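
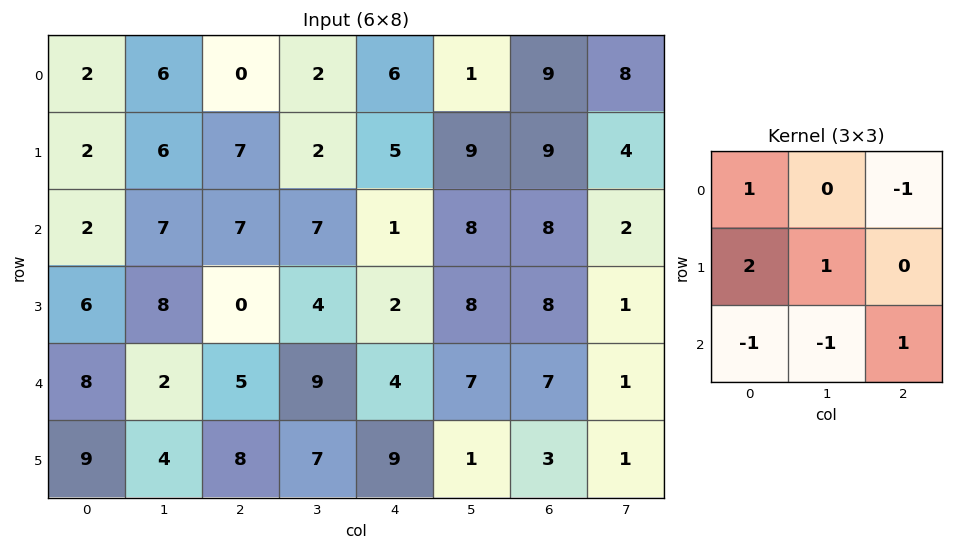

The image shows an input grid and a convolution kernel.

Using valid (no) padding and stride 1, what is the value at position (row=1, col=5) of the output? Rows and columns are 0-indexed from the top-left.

14

The receptive field on the input at this output position is [9 9 4 / 8 8 2 / 8 8 1]. Elementwise product with the kernel and sum: 9·1 + 4·-1 + 8·2 + 8·1 + 8·-1 + 8·-1 + 1·1.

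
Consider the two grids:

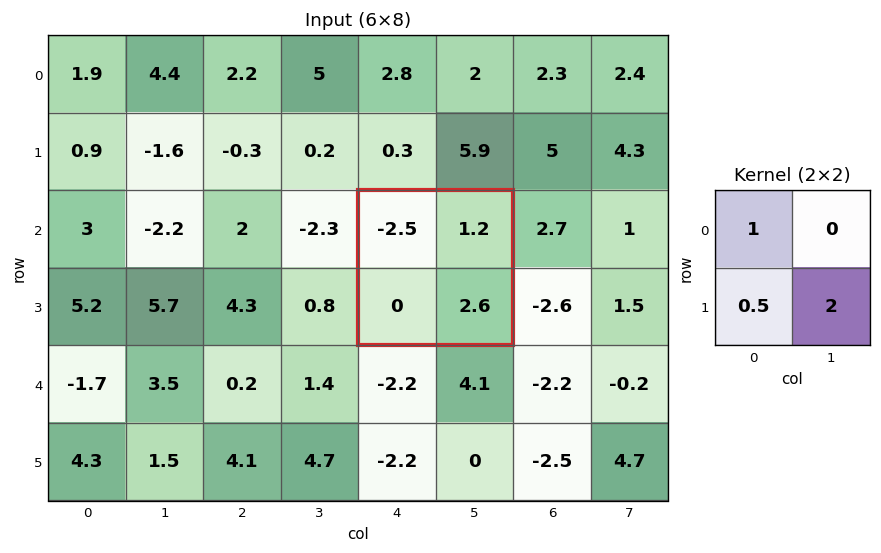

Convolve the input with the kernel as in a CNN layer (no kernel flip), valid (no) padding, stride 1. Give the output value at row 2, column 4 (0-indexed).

The receptive field on the input at this output position is [-2.5 1.2 / 0 2.6]. Elementwise product with the kernel and sum: -2.5·1 + 0·0.5 + 2.6·2.

2.7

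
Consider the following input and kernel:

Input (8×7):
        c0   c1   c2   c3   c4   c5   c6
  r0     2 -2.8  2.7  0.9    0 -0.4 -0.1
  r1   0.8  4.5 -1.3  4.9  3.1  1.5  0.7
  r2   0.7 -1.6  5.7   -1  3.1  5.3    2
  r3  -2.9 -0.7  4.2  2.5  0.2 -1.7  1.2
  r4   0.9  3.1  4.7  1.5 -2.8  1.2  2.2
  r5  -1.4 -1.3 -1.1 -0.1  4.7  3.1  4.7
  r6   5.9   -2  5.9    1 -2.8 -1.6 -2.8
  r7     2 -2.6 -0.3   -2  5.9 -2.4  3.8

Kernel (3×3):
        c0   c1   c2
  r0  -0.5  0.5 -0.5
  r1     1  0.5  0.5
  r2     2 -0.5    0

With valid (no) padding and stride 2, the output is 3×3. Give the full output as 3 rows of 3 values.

0.85 13.7 7.6
-4.9 9.3 -6.15
8.95 12.3 4.7

Output[0,0]: The receptive field on the input at this output position is [2 -2.8 2.7 / 0.8 4.5 -1.3 / 0.7 -1.6 5.7]. Elementwise product with the kernel and sum: 2·-0.5 + -2.8·0.5 + 2.7·-0.5 + 0.8·1 + 4.5·0.5 + -1.3·0.5 + 0.7·2 + -1.6·-0.5.
Output[0,1]: The receptive field on the input at this output position is [2.7 0.9 0 / -1.3 4.9 3.1 / 5.7 -1 3.1]. Elementwise product with the kernel and sum: 2.7·-0.5 + 0.9·0.5 + 0·-0.5 + -1.3·1 + 4.9·0.5 + 3.1·0.5 + 5.7·2 + -1·-0.5.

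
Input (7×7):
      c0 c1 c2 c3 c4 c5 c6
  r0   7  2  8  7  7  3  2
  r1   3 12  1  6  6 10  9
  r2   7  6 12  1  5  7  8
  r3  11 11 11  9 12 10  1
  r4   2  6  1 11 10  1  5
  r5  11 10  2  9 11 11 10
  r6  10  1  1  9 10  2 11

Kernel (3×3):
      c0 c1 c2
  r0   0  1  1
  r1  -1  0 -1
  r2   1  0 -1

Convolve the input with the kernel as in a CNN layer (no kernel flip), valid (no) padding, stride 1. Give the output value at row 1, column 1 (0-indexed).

2

The receptive field on the input at this output position is [12 1 6 / 6 12 1 / 11 11 9]. Elementwise product with the kernel and sum: 1·1 + 6·1 + 6·-1 + 1·-1 + 11·1 + 9·-1.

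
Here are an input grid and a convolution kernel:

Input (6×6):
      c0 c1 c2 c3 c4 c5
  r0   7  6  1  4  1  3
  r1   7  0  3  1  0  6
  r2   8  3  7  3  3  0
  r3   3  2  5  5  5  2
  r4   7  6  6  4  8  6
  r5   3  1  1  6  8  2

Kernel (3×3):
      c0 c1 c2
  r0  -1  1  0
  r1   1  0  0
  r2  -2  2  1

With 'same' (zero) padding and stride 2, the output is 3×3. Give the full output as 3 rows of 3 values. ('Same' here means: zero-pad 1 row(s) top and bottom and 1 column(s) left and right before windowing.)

14 13 8
15 17 4
10 15 10

Output[0,0]: The receptive field on the zero-padded input at this output position is [0 0 0 / 0 7 6 / 0 7 0]. Elementwise product with the kernel and sum: 0·-1 + 0·1 + 0·1 + 0·-2 + 7·2 + 0·1.
Output[0,1]: The receptive field on the zero-padded input at this output position is [0 0 0 / 6 1 4 / 0 3 1]. Elementwise product with the kernel and sum: 0·-1 + 0·1 + 6·1 + 0·-2 + 3·2 + 1·1.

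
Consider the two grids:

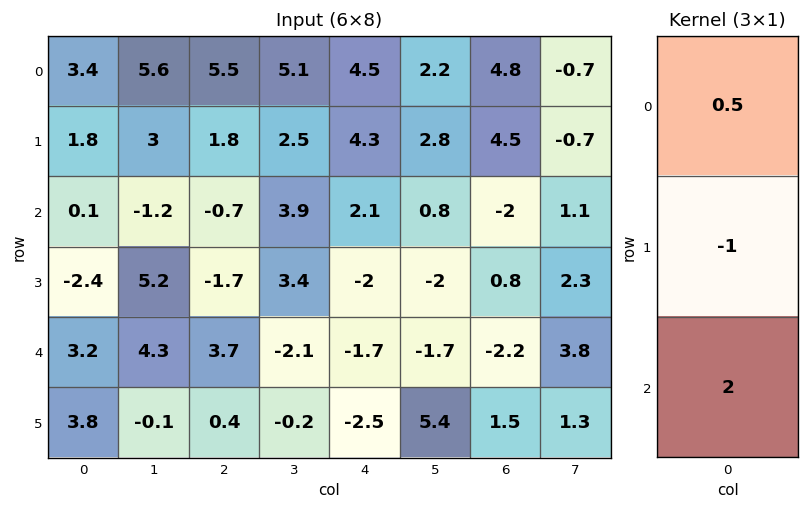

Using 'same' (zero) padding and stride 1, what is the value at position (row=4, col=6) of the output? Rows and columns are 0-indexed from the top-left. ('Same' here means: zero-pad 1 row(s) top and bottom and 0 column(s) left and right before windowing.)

5.6

The receptive field on the zero-padded input at this output position is [0.8 / -2.2 / 1.5]. Elementwise product with the kernel and sum: 0.8·0.5 + -2.2·-1 + 1.5·2.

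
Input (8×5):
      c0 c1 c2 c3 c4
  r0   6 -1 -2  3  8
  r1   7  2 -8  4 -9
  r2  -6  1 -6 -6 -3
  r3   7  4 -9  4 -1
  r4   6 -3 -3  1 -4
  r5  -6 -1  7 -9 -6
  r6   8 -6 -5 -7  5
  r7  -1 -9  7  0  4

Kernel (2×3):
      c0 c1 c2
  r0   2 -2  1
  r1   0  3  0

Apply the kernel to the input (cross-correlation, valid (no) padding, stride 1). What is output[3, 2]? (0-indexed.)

-24

The receptive field on the input at this output position is [-9 4 -1 / -3 1 -4]. Elementwise product with the kernel and sum: -9·2 + 4·-2 + -1·1 + 1·3.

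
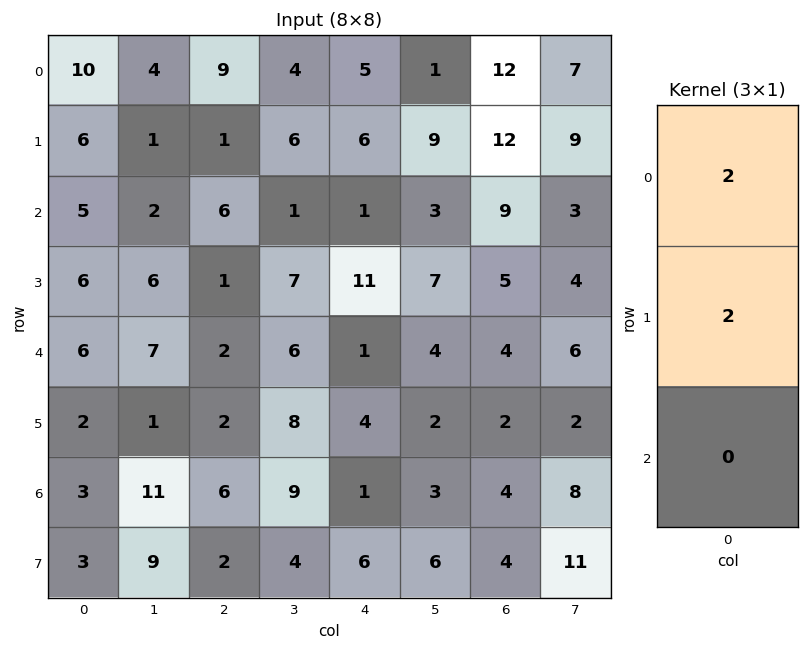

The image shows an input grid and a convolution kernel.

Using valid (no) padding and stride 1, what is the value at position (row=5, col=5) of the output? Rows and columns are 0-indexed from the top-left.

The receptive field on the input at this output position is [2 / 3 / 6]. Elementwise product with the kernel and sum: 2·2 + 3·2.

10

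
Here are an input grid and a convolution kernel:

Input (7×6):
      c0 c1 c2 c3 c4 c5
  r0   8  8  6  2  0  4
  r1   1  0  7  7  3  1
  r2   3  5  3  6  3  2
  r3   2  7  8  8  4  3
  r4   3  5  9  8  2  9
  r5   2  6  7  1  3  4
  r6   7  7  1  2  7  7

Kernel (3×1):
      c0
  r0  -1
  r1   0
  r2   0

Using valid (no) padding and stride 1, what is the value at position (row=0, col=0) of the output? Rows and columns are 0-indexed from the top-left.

-8

The receptive field on the input at this output position is [8 / 1 / 3]. Elementwise product with the kernel and sum: 8·-1.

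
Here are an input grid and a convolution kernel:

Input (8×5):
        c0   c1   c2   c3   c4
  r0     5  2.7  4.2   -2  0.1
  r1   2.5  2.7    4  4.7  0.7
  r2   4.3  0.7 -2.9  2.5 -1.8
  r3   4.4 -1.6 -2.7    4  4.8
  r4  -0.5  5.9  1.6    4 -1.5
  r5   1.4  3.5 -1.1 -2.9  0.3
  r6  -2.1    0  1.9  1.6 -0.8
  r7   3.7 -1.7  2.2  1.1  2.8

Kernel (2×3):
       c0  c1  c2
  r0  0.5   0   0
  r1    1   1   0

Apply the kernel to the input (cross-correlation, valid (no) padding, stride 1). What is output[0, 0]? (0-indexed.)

The receptive field on the input at this output position is [5 2.7 4.2 / 2.5 2.7 4]. Elementwise product with the kernel and sum: 5·0.5 + 2.5·1 + 2.7·1.

7.7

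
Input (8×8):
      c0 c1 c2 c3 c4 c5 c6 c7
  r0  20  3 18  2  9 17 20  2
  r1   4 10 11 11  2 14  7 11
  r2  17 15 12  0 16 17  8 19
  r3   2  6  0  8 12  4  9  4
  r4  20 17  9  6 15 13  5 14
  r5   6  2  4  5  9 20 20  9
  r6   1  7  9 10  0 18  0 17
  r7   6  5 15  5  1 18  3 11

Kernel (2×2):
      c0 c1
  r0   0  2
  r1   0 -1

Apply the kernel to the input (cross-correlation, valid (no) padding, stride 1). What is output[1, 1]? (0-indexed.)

10

The receptive field on the input at this output position is [10 11 / 15 12]. Elementwise product with the kernel and sum: 11·2 + 12·-1.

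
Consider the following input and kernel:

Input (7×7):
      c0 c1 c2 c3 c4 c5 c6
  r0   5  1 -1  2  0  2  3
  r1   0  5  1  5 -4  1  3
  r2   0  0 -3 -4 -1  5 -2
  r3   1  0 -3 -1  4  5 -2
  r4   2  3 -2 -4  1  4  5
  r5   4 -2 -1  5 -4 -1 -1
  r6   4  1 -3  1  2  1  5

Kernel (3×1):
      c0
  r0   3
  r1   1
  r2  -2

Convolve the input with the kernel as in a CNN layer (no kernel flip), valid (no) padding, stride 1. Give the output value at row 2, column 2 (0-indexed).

-8

The receptive field on the input at this output position is [-3 / -3 / -2]. Elementwise product with the kernel and sum: -3·3 + -3·1 + -2·-2.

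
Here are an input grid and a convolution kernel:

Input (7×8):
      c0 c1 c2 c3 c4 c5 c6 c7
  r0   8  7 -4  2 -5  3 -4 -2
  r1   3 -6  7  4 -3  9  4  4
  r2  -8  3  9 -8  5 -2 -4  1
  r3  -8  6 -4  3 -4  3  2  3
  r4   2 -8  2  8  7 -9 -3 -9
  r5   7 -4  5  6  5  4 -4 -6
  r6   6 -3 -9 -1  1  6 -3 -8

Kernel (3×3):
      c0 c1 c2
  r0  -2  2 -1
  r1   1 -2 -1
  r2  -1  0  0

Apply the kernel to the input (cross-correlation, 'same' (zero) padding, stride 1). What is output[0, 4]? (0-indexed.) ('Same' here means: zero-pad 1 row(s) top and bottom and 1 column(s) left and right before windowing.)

5

The receptive field on the zero-padded input at this output position is [0 0 0 / 2 -5 3 / 4 -3 9]. Elementwise product with the kernel and sum: 0·-2 + 0·2 + 0·-1 + 2·1 + -5·-2 + 3·-1 + 4·-1.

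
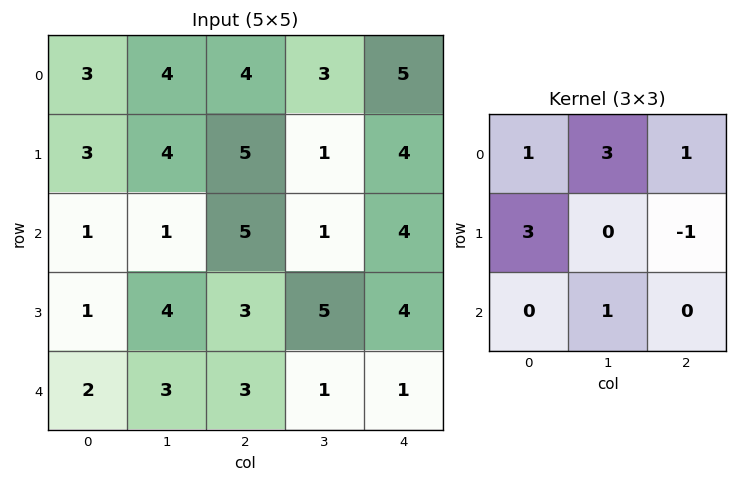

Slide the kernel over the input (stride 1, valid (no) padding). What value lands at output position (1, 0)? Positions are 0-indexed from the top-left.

The receptive field on the input at this output position is [3 4 5 / 1 1 5 / 1 4 3]. Elementwise product with the kernel and sum: 3·1 + 4·3 + 5·1 + 1·3 + 5·-1 + 4·1.

22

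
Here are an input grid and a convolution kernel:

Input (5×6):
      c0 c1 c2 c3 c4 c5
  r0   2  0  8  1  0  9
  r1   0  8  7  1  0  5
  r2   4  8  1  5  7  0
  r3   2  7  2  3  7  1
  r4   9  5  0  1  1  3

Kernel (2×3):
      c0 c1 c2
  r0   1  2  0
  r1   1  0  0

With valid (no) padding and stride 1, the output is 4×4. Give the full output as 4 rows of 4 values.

Output[0,0]: The receptive field on the input at this output position is [2 0 8 / 0 8 7]. Elementwise product with the kernel and sum: 2·1 + 0·2 + 0·1.

2 24 17 2
20 30 10 6
22 17 13 22
25 16 8 18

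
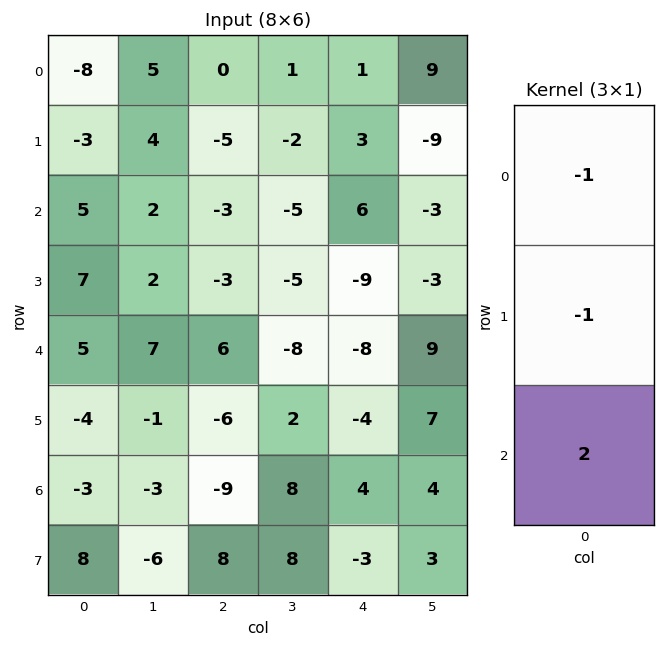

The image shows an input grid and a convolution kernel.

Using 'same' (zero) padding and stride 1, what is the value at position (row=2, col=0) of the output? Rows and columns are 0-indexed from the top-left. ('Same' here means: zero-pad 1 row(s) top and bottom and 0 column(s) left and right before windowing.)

12

The receptive field on the zero-padded input at this output position is [-3 / 5 / 7]. Elementwise product with the kernel and sum: -3·-1 + 5·-1 + 7·2.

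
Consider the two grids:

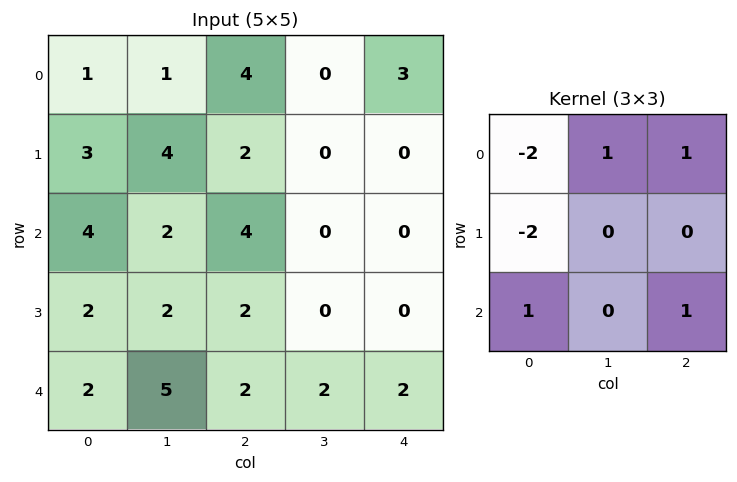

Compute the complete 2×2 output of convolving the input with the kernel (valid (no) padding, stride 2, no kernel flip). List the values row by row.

Output[0,0]: The receptive field on the input at this output position is [1 1 4 / 3 4 2 / 4 2 4]. Elementwise product with the kernel and sum: 1·-2 + 1·1 + 4·1 + 3·-2 + 4·1 + 4·1.
Output[0,1]: The receptive field on the input at this output position is [4 0 3 / 2 0 0 / 4 0 0]. Elementwise product with the kernel and sum: 4·-2 + 0·1 + 3·1 + 2·-2 + 4·1 + 0·1.

5 -5
-2 -8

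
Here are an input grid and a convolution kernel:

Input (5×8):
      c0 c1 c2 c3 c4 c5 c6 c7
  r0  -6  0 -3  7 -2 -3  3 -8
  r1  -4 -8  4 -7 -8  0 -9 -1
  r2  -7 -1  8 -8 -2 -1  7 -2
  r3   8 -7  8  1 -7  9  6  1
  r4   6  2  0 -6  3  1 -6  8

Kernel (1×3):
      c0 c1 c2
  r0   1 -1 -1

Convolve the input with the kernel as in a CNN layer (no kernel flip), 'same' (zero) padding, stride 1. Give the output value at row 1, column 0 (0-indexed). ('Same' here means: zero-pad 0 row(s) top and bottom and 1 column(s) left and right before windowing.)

The receptive field on the zero-padded input at this output position is [0 -4 -8]. Elementwise product with the kernel and sum: 0·1 + -4·-1 + -8·-1.

12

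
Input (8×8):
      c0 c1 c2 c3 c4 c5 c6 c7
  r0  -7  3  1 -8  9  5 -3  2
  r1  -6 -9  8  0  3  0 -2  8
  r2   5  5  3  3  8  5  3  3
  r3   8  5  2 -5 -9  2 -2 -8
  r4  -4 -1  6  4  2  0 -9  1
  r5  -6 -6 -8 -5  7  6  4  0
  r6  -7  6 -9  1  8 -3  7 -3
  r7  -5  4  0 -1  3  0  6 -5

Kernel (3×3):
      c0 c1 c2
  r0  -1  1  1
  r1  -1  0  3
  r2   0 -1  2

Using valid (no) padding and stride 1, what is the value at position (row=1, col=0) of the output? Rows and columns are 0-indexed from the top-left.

The receptive field on the input at this output position is [-6 -9 8 / 5 5 3 / 8 5 2]. Elementwise product with the kernel and sum: -6·-1 + -9·1 + 8·1 + 5·-1 + 3·3 + 5·-1 + 2·2.

8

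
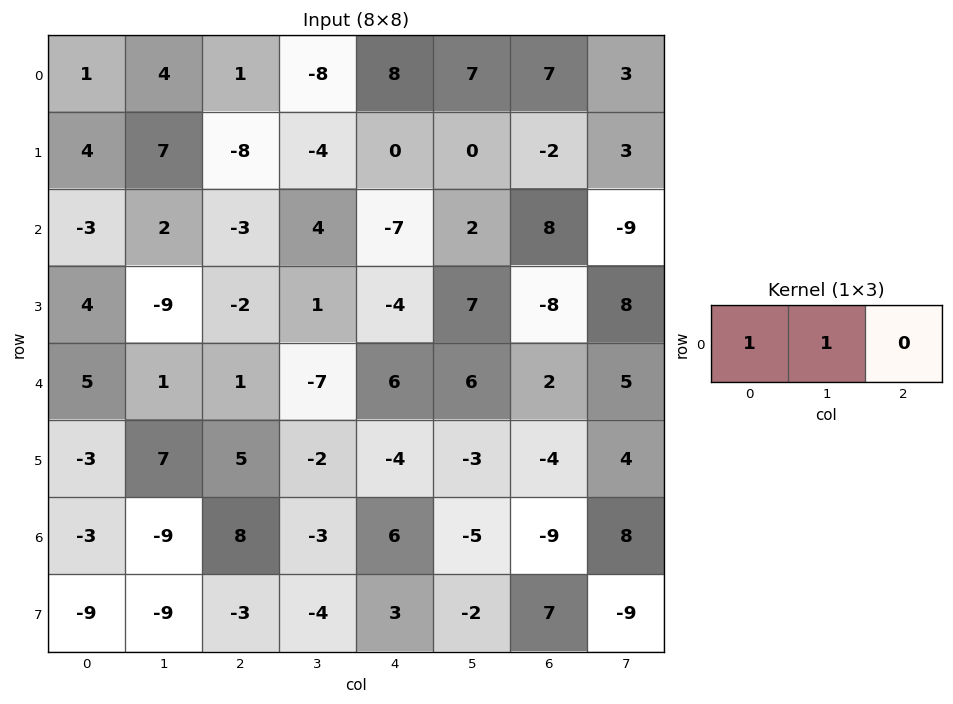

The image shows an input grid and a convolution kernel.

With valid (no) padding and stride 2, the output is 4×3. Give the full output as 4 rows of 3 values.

5 -7 15
-1 1 -5
6 -6 12
-12 5 1

Output[0,0]: The receptive field on the input at this output position is [1 4 1]. Elementwise product with the kernel and sum: 1·1 + 4·1.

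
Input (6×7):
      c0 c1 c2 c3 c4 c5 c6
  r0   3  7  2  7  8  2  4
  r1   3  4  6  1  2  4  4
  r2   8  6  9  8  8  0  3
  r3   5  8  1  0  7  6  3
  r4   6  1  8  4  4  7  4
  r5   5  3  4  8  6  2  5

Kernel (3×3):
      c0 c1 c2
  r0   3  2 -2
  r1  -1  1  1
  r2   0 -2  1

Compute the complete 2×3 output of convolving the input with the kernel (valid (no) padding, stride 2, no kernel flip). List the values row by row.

Output[0,0]: The receptive field on the input at this output position is [3 7 2 / 3 4 6 / 8 6 9]. Elementwise product with the kernel and sum: 3·3 + 7·2 + 2·-2 + 3·-1 + 4·1 + 6·1 + 6·-2 + 9·1.
Output[0,1]: The receptive field on the input at this output position is [2 7 8 / 6 1 2 / 9 8 8]. Elementwise product with the kernel and sum: 2·3 + 7·2 + 8·-2 + 6·-1 + 1·1 + 2·1 + 8·-2 + 8·1.

23 -7 29
28 29 10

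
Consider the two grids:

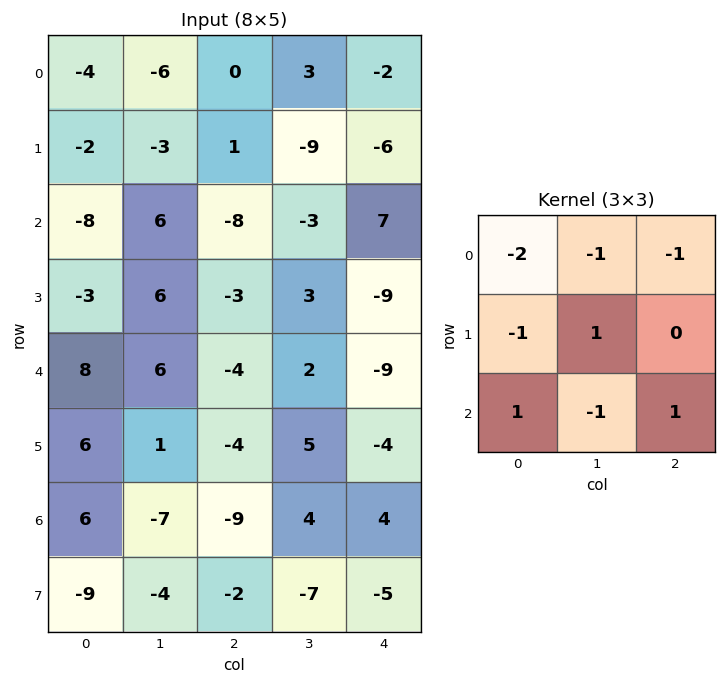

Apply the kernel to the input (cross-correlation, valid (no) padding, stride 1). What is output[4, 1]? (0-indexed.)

The receptive field on the input at this output position is [6 -4 2 / 1 -4 5 / -7 -9 4]. Elementwise product with the kernel and sum: 6·-2 + -4·-1 + 2·-1 + 1·-1 + -4·1 + -7·1 + -9·-1 + 4·1.

-9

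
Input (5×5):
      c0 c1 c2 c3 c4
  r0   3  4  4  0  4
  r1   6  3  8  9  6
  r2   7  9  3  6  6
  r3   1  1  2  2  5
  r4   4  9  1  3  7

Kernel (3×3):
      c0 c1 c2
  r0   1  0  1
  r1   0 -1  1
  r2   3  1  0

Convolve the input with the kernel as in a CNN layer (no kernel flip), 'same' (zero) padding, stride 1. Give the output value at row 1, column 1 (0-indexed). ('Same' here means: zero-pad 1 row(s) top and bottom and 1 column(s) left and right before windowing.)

The receptive field on the zero-padded input at this output position is [3 4 4 / 6 3 8 / 7 9 3]. Elementwise product with the kernel and sum: 3·1 + 4·1 + 3·-1 + 8·1 + 7·3 + 9·1.

42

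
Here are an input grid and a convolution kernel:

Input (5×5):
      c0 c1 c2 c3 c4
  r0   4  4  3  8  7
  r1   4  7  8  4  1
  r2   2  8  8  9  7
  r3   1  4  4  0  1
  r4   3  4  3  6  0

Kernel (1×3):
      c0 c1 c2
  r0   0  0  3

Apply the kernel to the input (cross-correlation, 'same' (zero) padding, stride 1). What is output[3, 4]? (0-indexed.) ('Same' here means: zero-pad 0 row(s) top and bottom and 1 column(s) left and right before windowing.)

The receptive field on the zero-padded input at this output position is [0 1 0]. Elementwise product with the kernel and sum: 0·3.

0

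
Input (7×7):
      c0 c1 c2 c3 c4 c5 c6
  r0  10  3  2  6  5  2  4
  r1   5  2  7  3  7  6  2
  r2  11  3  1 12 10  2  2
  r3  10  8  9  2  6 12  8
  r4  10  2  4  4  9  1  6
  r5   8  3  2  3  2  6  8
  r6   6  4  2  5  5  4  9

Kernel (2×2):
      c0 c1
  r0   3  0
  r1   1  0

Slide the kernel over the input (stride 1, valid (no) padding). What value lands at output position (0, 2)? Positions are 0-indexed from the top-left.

13

The receptive field on the input at this output position is [2 6 / 7 3]. Elementwise product with the kernel and sum: 2·3 + 7·1.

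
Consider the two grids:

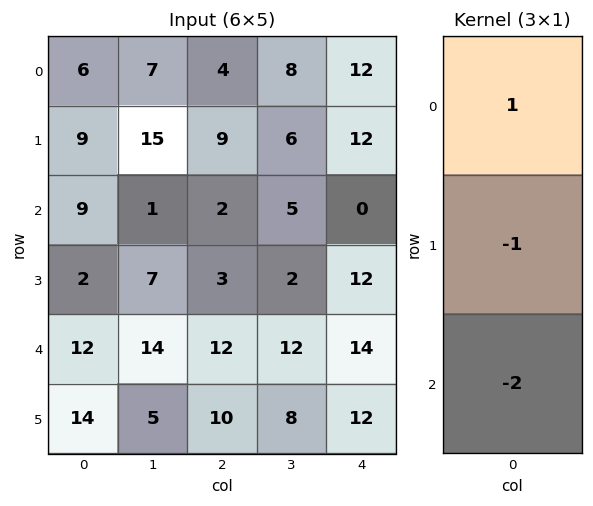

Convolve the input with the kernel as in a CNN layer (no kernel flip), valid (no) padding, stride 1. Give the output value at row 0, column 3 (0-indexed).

-8

The receptive field on the input at this output position is [8 / 6 / 5]. Elementwise product with the kernel and sum: 8·1 + 6·-1 + 5·-2.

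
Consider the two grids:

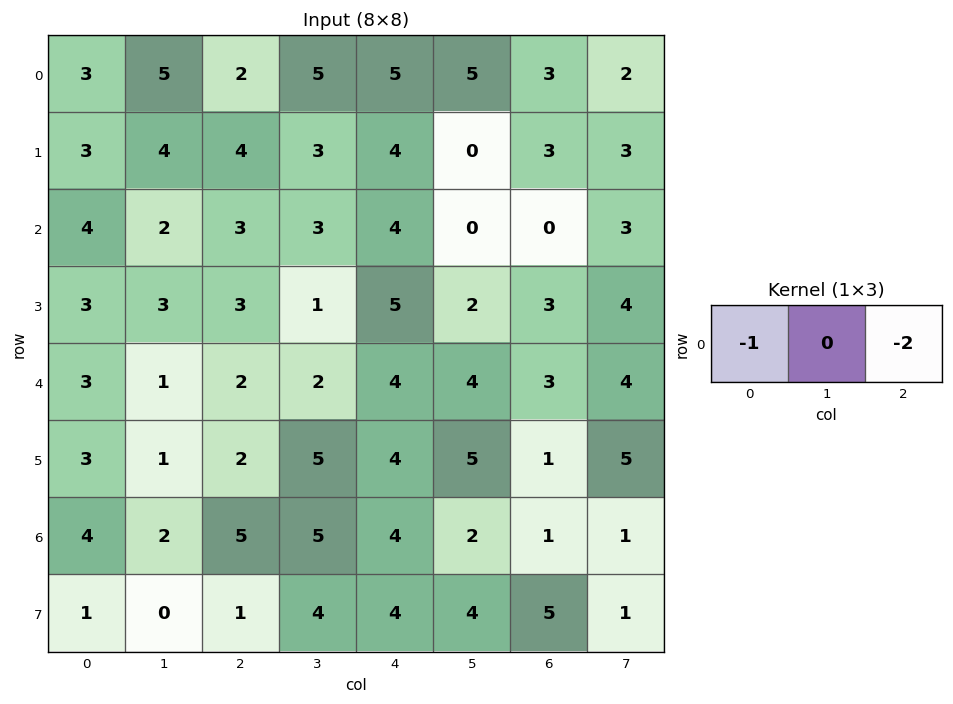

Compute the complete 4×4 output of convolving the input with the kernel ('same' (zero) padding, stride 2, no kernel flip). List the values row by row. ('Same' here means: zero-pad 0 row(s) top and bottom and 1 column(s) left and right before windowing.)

Output[0,0]: The receptive field on the zero-padded input at this output position is [0 3 5]. Elementwise product with the kernel and sum: 0·-1 + 5·-2.
Output[0,1]: The receptive field on the zero-padded input at this output position is [5 2 5]. Elementwise product with the kernel and sum: 5·-1 + 5·-2.

-10 -15 -15 -9
-4 -8 -3 -6
-2 -5 -10 -12
-4 -12 -9 -4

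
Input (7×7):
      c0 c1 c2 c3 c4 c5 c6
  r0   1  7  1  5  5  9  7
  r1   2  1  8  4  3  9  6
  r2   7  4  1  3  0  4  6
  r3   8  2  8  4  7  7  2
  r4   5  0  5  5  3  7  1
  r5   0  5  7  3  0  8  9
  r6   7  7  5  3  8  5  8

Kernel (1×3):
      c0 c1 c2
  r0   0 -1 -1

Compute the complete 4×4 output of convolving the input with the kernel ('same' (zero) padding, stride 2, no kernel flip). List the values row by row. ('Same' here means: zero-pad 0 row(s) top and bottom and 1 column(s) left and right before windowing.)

-8 -6 -14 -7
-11 -4 -4 -6
-5 -10 -10 -1
-14 -8 -13 -8

Output[0,0]: The receptive field on the zero-padded input at this output position is [0 1 7]. Elementwise product with the kernel and sum: 1·-1 + 7·-1.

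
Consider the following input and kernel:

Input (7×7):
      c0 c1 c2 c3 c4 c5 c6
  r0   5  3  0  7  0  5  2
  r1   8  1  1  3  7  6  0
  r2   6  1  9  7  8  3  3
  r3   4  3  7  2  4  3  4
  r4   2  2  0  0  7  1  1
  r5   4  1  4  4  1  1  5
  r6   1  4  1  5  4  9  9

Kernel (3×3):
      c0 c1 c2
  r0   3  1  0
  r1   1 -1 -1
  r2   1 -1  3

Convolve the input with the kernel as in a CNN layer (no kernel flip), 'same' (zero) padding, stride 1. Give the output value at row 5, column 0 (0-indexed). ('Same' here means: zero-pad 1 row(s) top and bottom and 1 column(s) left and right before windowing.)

The receptive field on the zero-padded input at this output position is [0 2 2 / 0 4 1 / 0 1 4]. Elementwise product with the kernel and sum: 0·3 + 2·1 + 0·1 + 4·-1 + 1·-1 + 0·1 + 1·-1 + 4·3.

8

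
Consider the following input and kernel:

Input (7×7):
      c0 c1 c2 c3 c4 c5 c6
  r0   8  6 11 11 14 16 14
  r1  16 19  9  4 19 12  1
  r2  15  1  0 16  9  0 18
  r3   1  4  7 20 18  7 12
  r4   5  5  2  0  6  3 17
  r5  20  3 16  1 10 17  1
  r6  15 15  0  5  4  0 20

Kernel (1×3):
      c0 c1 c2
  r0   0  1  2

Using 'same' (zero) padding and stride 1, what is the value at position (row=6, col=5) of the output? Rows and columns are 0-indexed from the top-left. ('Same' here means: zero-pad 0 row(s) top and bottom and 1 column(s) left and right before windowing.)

40

The receptive field on the zero-padded input at this output position is [4 0 20]. Elementwise product with the kernel and sum: 0·1 + 20·2.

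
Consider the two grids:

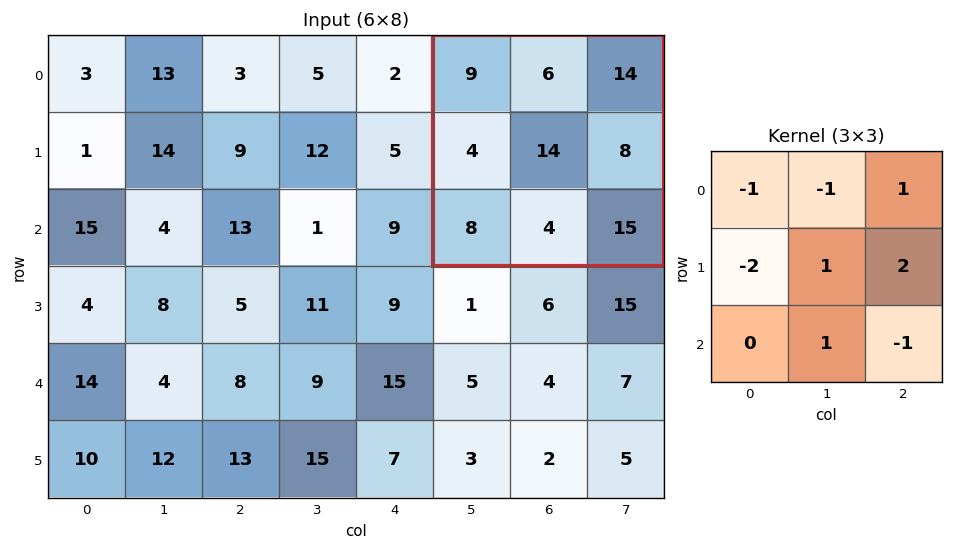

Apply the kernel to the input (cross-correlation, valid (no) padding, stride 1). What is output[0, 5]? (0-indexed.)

The receptive field on the input at this output position is [9 6 14 / 4 14 8 / 8 4 15]. Elementwise product with the kernel and sum: 9·-1 + 6·-1 + 14·1 + 4·-2 + 14·1 + 8·2 + 4·1 + 15·-1.

10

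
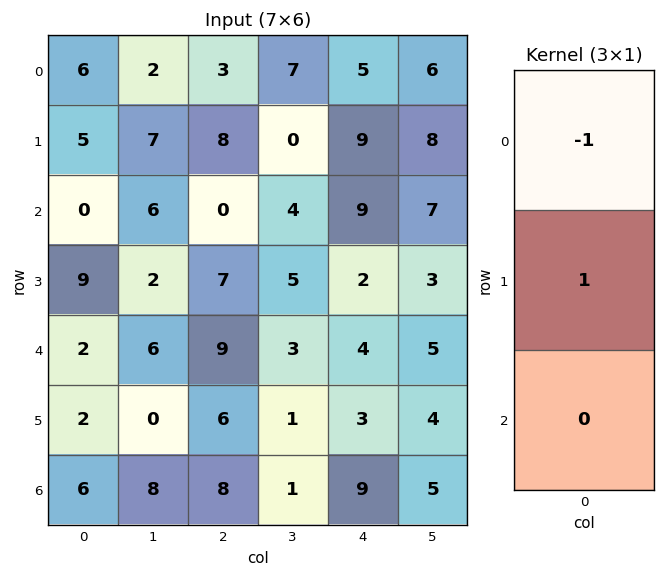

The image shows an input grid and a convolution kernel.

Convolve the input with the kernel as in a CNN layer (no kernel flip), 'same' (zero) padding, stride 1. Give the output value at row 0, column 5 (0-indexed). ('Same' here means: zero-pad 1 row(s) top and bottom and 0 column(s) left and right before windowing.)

6

The receptive field on the zero-padded input at this output position is [0 / 6 / 8]. Elementwise product with the kernel and sum: 0·-1 + 6·1.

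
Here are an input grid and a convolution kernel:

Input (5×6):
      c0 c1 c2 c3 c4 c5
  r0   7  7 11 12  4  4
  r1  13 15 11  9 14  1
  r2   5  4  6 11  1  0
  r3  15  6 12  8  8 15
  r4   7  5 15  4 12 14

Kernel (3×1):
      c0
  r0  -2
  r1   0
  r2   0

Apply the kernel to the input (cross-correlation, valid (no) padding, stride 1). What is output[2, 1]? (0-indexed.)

-8

The receptive field on the input at this output position is [4 / 6 / 5]. Elementwise product with the kernel and sum: 4·-2.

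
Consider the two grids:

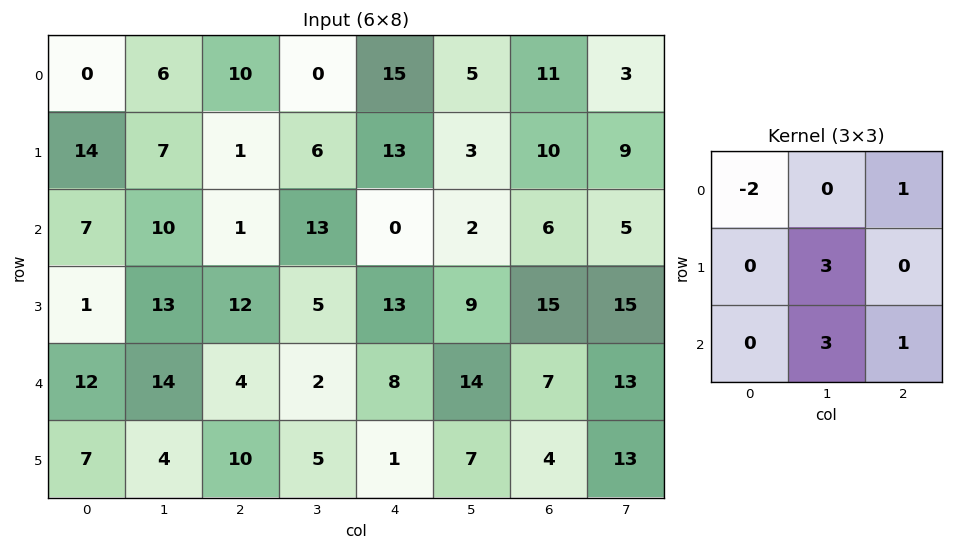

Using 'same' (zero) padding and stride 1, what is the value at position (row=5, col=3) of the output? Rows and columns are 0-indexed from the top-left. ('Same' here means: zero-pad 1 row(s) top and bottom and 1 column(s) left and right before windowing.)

15

The receptive field on the zero-padded input at this output position is [4 2 8 / 10 5 1 / 0 0 0]. Elementwise product with the kernel and sum: 4·-2 + 8·1 + 5·3 + 0·3 + 0·1.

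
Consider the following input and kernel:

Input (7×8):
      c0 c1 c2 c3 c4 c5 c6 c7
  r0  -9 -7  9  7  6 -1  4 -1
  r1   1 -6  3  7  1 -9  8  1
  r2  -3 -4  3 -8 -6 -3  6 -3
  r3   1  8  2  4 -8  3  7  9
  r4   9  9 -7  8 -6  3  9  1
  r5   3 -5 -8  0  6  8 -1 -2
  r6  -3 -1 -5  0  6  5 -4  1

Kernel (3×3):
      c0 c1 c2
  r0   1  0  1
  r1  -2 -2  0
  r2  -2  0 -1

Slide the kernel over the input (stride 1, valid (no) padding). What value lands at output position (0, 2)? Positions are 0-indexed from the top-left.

The receptive field on the input at this output position is [9 7 6 / 3 7 1 / 3 -8 -6]. Elementwise product with the kernel and sum: 9·1 + 6·1 + 3·-2 + 7·-2 + 3·-2 + -6·-1.

-5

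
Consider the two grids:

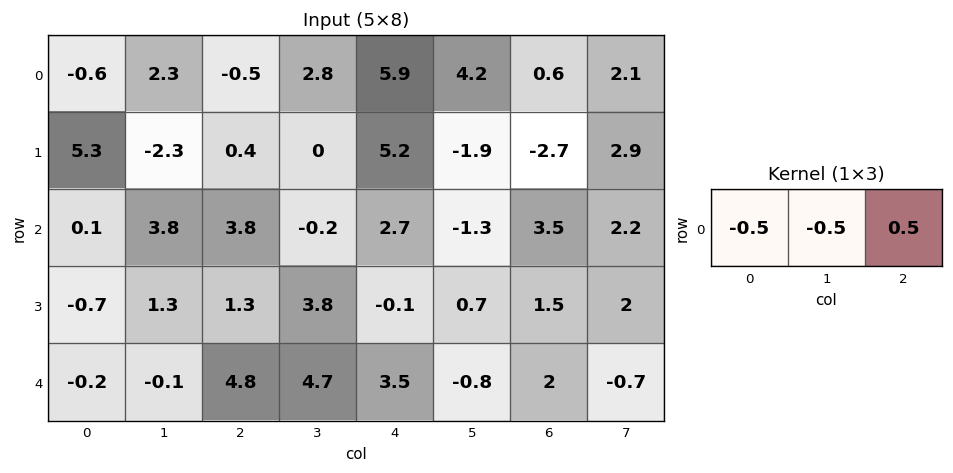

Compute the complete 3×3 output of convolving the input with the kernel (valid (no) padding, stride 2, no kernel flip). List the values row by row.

-1.1 1.8 -4.75
-0.05 -0.45 1.05
2.55 -3 -0.35

Output[0,0]: The receptive field on the input at this output position is [-0.6 2.3 -0.5]. Elementwise product with the kernel and sum: -0.6·-0.5 + 2.3·-0.5 + -0.5·0.5.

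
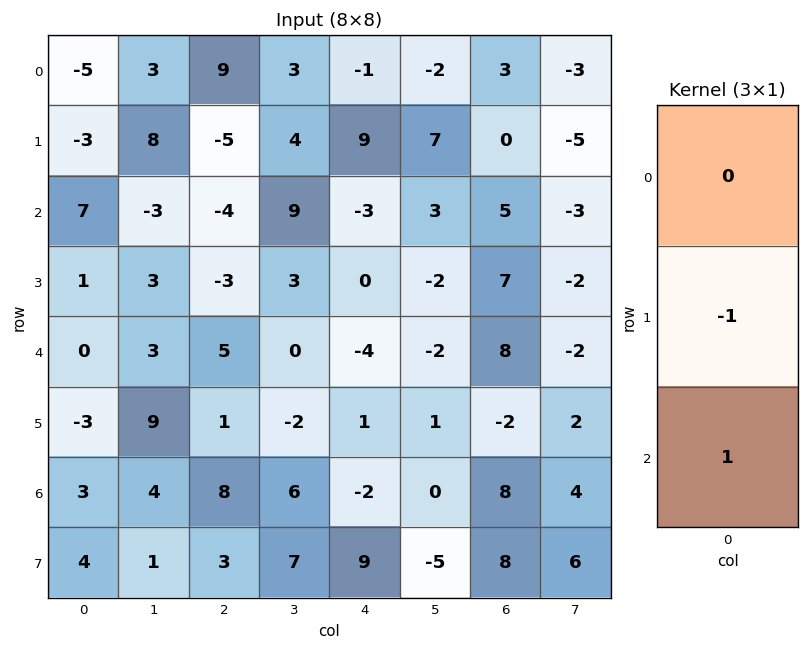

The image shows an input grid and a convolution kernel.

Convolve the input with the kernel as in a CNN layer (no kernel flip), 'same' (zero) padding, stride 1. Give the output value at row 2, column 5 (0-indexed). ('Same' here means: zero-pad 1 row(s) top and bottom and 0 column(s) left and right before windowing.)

The receptive field on the zero-padded input at this output position is [7 / 3 / -2]. Elementwise product with the kernel and sum: 3·-1 + -2·1.

-5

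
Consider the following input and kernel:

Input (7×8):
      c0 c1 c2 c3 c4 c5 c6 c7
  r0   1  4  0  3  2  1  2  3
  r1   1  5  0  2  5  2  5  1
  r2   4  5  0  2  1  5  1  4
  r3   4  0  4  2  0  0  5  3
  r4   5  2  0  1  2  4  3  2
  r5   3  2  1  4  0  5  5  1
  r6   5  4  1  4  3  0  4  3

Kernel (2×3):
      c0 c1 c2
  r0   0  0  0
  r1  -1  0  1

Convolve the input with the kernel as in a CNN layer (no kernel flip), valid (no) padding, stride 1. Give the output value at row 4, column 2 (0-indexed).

-1

The receptive field on the input at this output position is [0 1 2 / 1 4 0]. Elementwise product with the kernel and sum: 1·-1 + 0·1.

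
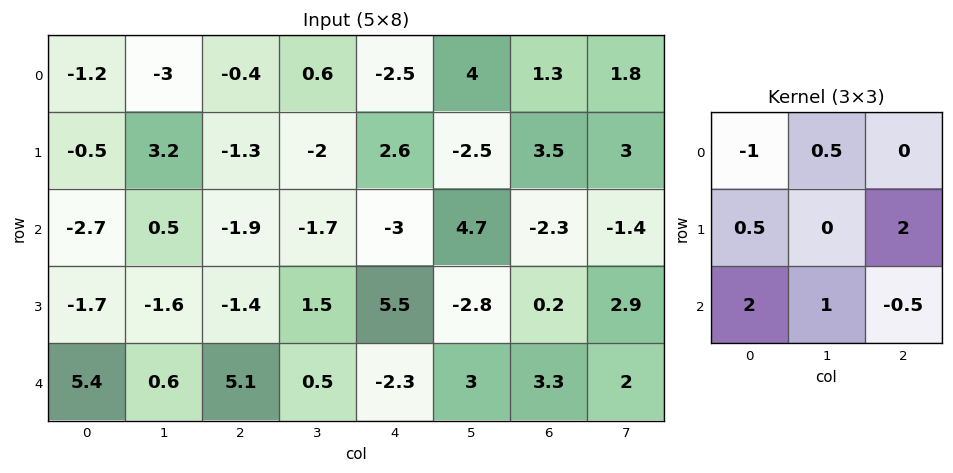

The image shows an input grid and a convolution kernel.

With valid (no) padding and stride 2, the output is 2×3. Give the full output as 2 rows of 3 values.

Output[0,0]: The receptive field on the input at this output position is [-1.2 -3 -0.4 / -0.5 3.2 -1.3 / -2.7 0.5 -1.9]. Elementwise product with the kernel and sum: -1.2·-1 + -3·0.5 + -0.5·0.5 + -1.3·2 + -2.7·2 + 0.5·1 + -1.9·-0.5.

-7.1 1.25 12.65
8.15 23.2 5.25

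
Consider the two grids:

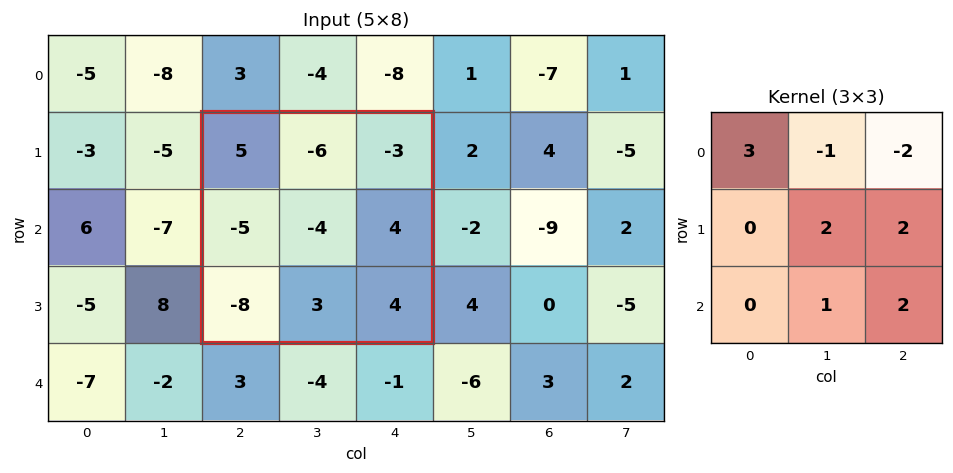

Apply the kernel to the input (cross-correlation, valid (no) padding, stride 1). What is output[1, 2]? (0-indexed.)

The receptive field on the input at this output position is [5 -6 -3 / -5 -4 4 / -8 3 4]. Elementwise product with the kernel and sum: 5·3 + -6·-1 + -3·-2 + -4·2 + 4·2 + 3·1 + 4·2.

38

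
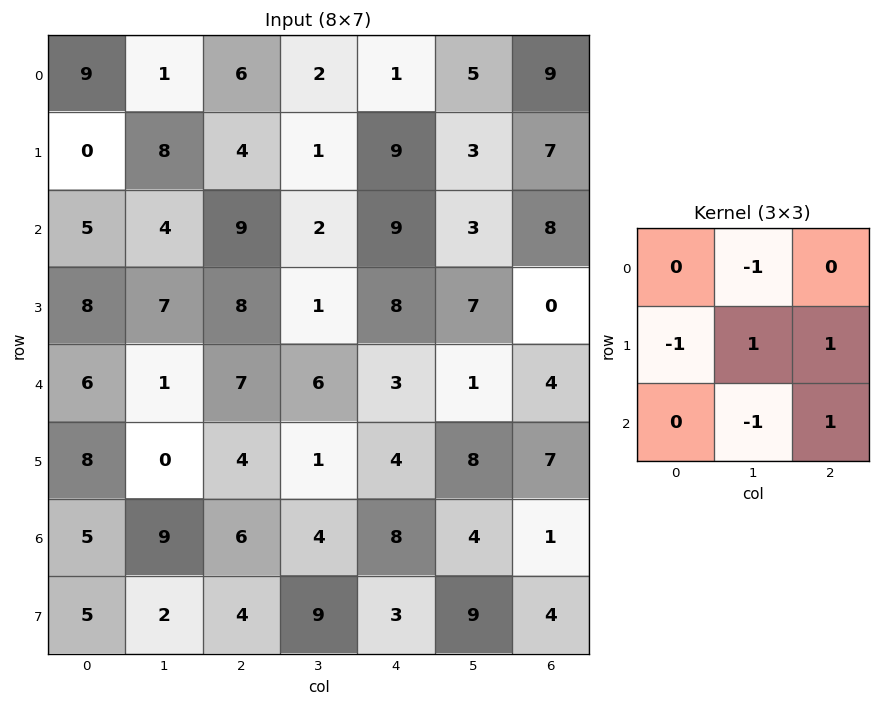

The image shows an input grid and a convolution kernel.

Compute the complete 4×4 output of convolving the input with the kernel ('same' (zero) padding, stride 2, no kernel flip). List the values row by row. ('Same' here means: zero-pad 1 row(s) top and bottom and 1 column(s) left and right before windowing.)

18 4 -2 -3
8 -4 0 -2
-9 1 -6 -4
3 2 10 -14

Output[0,0]: The receptive field on the zero-padded input at this output position is [0 0 0 / 0 9 1 / 0 0 8]. Elementwise product with the kernel and sum: 0·-1 + 0·-1 + 9·1 + 1·1 + 0·-1 + 8·1.
Output[0,1]: The receptive field on the zero-padded input at this output position is [0 0 0 / 1 6 2 / 8 4 1]. Elementwise product with the kernel and sum: 0·-1 + 1·-1 + 6·1 + 2·1 + 4·-1 + 1·1.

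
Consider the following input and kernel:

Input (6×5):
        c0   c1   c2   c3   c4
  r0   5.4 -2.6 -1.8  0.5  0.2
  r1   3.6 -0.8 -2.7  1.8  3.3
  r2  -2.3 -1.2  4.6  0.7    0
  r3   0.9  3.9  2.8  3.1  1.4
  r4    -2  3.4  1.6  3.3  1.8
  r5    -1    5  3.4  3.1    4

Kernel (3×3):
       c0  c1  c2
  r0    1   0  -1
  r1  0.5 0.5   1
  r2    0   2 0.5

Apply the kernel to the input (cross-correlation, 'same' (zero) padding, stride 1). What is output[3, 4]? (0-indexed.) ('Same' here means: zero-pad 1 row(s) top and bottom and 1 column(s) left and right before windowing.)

6.55

The receptive field on the zero-padded input at this output position is [0.7 0 0 / 3.1 1.4 0 / 3.3 1.8 0]. Elementwise product with the kernel and sum: 0.7·1 + 0·-1 + 3.1·0.5 + 1.4·0.5 + 0·1 + 1.8·2 + 0·0.5.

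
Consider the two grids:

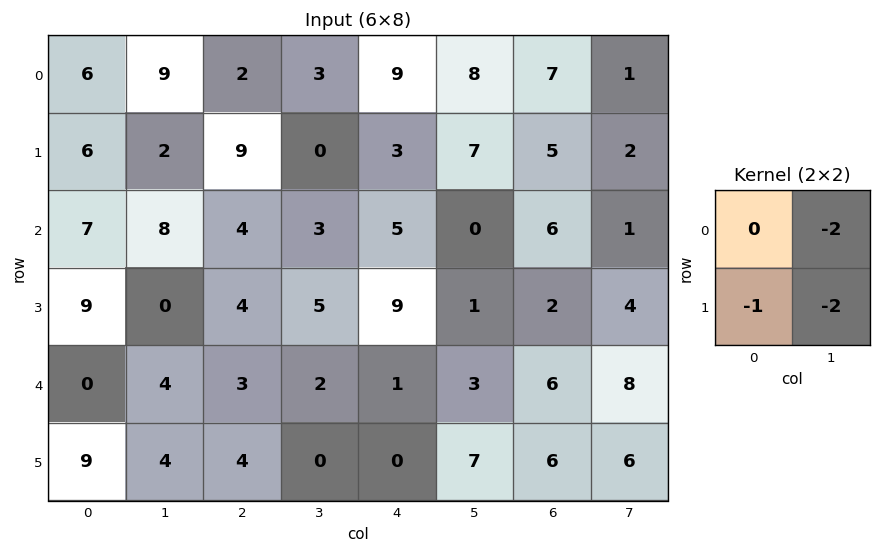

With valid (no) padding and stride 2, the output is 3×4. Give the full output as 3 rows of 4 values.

Output[0,0]: The receptive field on the input at this output position is [6 9 / 6 2]. Elementwise product with the kernel and sum: 9·-2 + 6·-1 + 2·-2.
Output[0,1]: The receptive field on the input at this output position is [2 3 / 9 0]. Elementwise product with the kernel and sum: 3·-2 + 9·-1 + 0·-2.

-28 -15 -33 -11
-25 -20 -11 -12
-25 -8 -20 -34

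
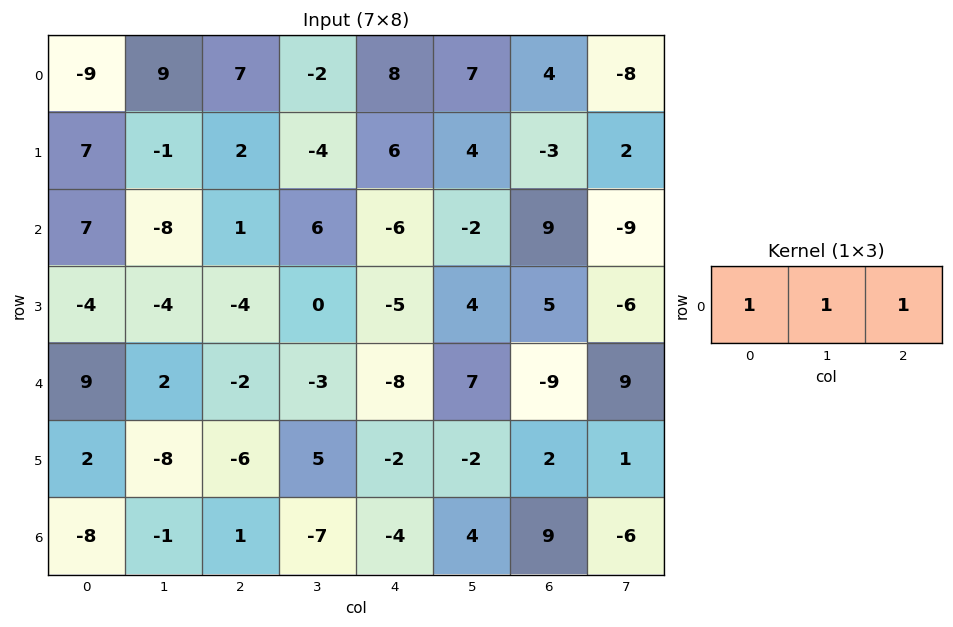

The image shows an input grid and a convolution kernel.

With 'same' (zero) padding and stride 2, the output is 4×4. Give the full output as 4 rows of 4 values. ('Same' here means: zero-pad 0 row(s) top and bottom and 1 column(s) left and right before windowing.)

0 14 13 3
-1 -1 -2 -2
11 -3 -4 7
-9 -7 -7 7

Output[0,0]: The receptive field on the zero-padded input at this output position is [0 -9 9]. Elementwise product with the kernel and sum: 0·1 + -9·1 + 9·1.
Output[0,1]: The receptive field on the zero-padded input at this output position is [9 7 -2]. Elementwise product with the kernel and sum: 9·1 + 7·1 + -2·1.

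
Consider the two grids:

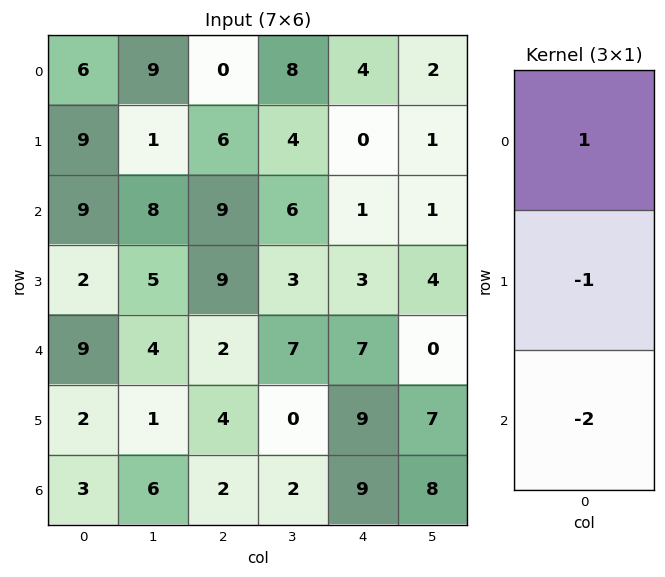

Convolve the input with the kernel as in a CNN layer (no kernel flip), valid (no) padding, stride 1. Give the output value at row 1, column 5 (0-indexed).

The receptive field on the input at this output position is [1 / 1 / 4]. Elementwise product with the kernel and sum: 1·1 + 1·-1 + 4·-2.

-8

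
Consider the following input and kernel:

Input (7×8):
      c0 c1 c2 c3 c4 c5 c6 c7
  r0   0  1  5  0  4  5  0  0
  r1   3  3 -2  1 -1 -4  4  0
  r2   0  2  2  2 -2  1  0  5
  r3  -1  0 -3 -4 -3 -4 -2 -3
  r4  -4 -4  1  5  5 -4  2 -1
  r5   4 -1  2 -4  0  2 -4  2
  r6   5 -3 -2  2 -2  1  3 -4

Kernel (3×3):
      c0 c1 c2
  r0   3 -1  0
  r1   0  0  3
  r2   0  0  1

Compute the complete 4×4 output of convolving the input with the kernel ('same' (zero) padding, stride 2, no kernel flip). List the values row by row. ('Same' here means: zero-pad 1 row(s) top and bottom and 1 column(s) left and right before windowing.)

6 1 11 0
3 13 3 -4
-12 14 -19 -11
-13 1 -9 -2

Output[0,0]: The receptive field on the zero-padded input at this output position is [0 0 0 / 0 0 1 / 0 3 3]. Elementwise product with the kernel and sum: 0·3 + 0·-1 + 1·3 + 3·1.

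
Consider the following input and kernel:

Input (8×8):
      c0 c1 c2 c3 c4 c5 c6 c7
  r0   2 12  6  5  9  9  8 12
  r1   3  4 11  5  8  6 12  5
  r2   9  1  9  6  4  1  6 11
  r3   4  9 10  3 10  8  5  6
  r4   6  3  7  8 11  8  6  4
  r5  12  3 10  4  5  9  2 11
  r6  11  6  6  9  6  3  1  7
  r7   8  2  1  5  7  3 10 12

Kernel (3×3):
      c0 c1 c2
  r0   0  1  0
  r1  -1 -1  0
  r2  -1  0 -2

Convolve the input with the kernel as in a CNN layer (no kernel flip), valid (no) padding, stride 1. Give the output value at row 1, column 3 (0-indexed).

The receptive field on the input at this output position is [5 8 6 / 6 4 1 / 3 10 8]. Elementwise product with the kernel and sum: 8·1 + 6·-1 + 4·-1 + 3·-1 + 8·-2.

-21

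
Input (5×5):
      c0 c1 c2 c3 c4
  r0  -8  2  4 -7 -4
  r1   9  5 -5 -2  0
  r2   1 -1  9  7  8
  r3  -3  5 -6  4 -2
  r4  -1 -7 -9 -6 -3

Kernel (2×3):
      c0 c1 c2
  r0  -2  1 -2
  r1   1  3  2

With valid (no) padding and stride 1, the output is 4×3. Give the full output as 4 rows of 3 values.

Output[0,0]: The receptive field on the input at this output position is [-8 2 4 / 9 5 -5]. Elementwise product with the kernel and sum: -8·-2 + 2·1 + 4·-2 + 9·1 + 5·3 + -5·2.

24 0 -18
13 29 54
-21 -8 -25
-17 -70 -13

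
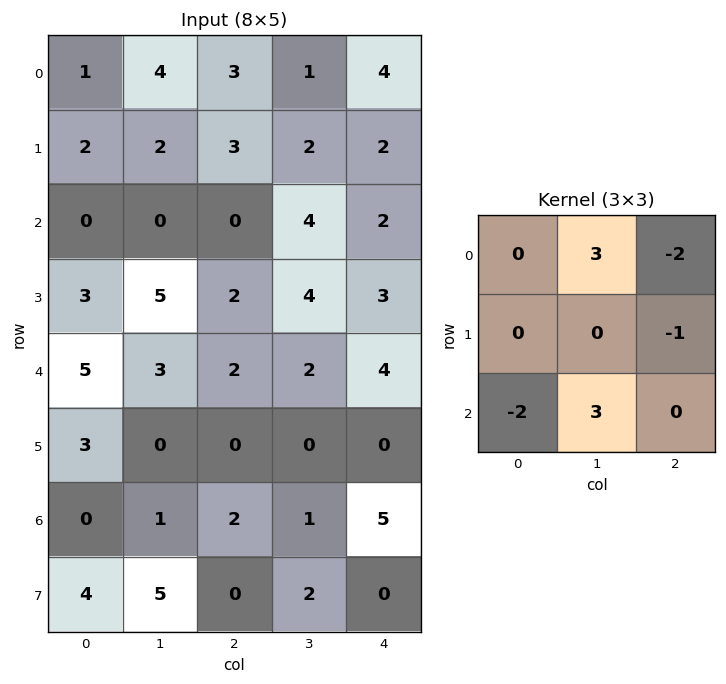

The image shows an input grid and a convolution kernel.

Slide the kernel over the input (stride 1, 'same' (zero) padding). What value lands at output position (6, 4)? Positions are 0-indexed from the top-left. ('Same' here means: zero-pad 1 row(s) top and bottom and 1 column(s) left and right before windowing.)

-4

The receptive field on the zero-padded input at this output position is [0 0 0 / 1 5 0 / 2 0 0]. Elementwise product with the kernel and sum: 0·3 + 0·-2 + 0·-1 + 2·-2 + 0·3.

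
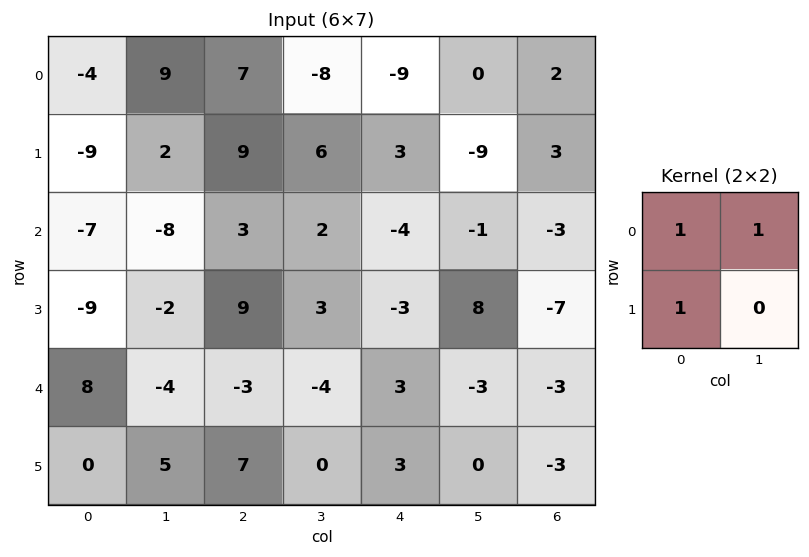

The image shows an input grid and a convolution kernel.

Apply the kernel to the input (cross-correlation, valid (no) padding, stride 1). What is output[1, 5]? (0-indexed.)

-7

The receptive field on the input at this output position is [-9 3 / -1 -3]. Elementwise product with the kernel and sum: -9·1 + 3·1 + -1·1.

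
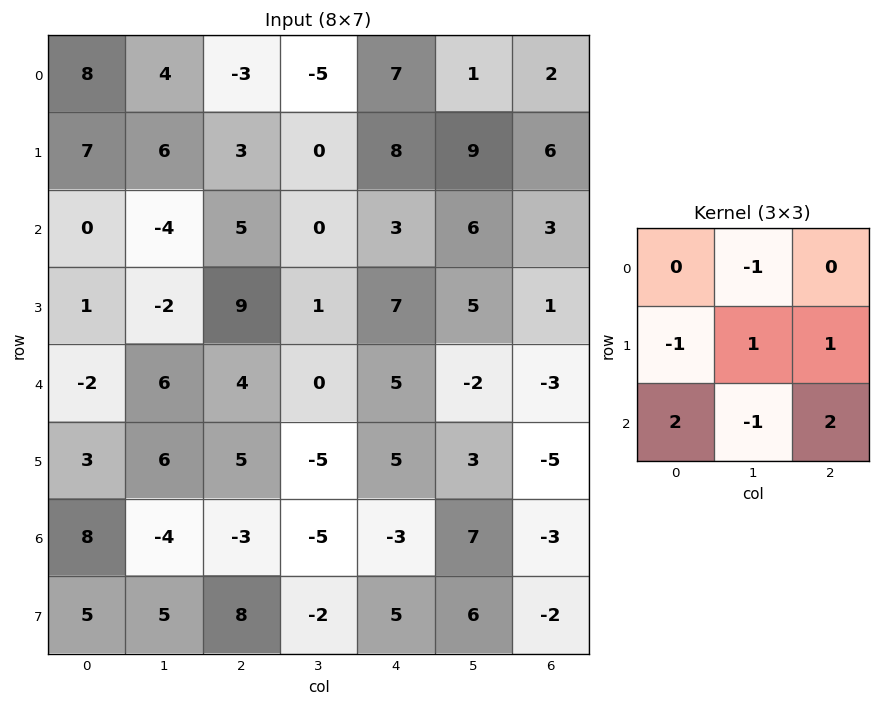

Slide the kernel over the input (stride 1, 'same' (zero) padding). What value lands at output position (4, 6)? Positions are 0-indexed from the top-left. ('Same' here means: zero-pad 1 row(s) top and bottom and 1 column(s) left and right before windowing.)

9

The receptive field on the zero-padded input at this output position is [5 1 0 / -2 -3 0 / 3 -5 0]. Elementwise product with the kernel and sum: 1·-1 + -2·-1 + -3·1 + 0·1 + 3·2 + -5·-1 + 0·2.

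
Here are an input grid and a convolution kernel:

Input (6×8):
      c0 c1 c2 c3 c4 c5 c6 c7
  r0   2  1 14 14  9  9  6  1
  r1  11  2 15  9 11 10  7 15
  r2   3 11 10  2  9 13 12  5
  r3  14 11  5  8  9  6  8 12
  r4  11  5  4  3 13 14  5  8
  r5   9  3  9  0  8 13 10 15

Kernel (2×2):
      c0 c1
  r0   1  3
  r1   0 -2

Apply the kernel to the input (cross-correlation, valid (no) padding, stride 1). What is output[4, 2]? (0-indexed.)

13

The receptive field on the input at this output position is [4 3 / 9 0]. Elementwise product with the kernel and sum: 4·1 + 3·3 + 0·-2.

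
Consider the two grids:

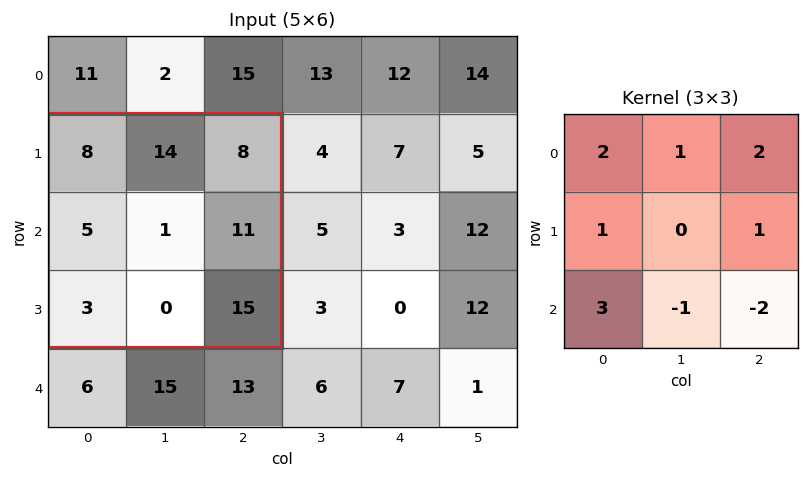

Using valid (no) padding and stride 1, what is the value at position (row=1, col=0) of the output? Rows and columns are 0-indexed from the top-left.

41

The receptive field on the input at this output position is [8 14 8 / 5 1 11 / 3 0 15]. Elementwise product with the kernel and sum: 8·2 + 14·1 + 8·2 + 5·1 + 11·1 + 3·3 + 0·-1 + 15·-2.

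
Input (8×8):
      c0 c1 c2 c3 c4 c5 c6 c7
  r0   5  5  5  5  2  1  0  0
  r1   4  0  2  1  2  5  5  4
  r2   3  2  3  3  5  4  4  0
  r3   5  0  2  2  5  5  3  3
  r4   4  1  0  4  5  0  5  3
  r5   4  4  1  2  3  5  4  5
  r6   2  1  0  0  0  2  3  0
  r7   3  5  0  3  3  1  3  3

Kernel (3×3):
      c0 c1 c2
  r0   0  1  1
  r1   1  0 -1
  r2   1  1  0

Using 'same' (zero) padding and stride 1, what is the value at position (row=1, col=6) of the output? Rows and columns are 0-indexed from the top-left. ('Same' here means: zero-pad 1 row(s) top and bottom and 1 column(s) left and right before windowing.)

The receptive field on the zero-padded input at this output position is [1 0 0 / 5 5 4 / 4 4 0]. Elementwise product with the kernel and sum: 0·1 + 0·1 + 5·1 + 4·-1 + 4·1 + 4·1.

9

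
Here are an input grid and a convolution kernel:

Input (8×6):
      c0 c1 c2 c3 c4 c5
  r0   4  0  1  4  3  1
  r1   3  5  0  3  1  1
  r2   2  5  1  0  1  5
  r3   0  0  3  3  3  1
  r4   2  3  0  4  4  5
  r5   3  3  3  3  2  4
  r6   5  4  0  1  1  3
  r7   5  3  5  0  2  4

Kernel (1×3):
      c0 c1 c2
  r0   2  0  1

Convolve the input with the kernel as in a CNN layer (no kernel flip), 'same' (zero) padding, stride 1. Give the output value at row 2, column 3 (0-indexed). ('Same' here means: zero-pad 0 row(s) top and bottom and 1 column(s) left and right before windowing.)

The receptive field on the zero-padded input at this output position is [1 0 1]. Elementwise product with the kernel and sum: 1·2 + 1·1.

3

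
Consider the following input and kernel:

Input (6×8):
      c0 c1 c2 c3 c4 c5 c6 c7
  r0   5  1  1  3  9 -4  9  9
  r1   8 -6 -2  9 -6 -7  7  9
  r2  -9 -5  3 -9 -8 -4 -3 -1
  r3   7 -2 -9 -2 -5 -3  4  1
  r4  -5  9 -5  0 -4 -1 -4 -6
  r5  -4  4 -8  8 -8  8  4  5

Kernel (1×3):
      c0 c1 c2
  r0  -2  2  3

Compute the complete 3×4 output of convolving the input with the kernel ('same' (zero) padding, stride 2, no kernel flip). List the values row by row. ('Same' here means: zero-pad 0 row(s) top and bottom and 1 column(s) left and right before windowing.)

13 9 0 53
-33 -11 -10 -1
17 -28 -11 -24

Output[0,0]: The receptive field on the zero-padded input at this output position is [0 5 1]. Elementwise product with the kernel and sum: 0·-2 + 5·2 + 1·3.
Output[0,1]: The receptive field on the zero-padded input at this output position is [1 1 3]. Elementwise product with the kernel and sum: 1·-2 + 1·2 + 3·3.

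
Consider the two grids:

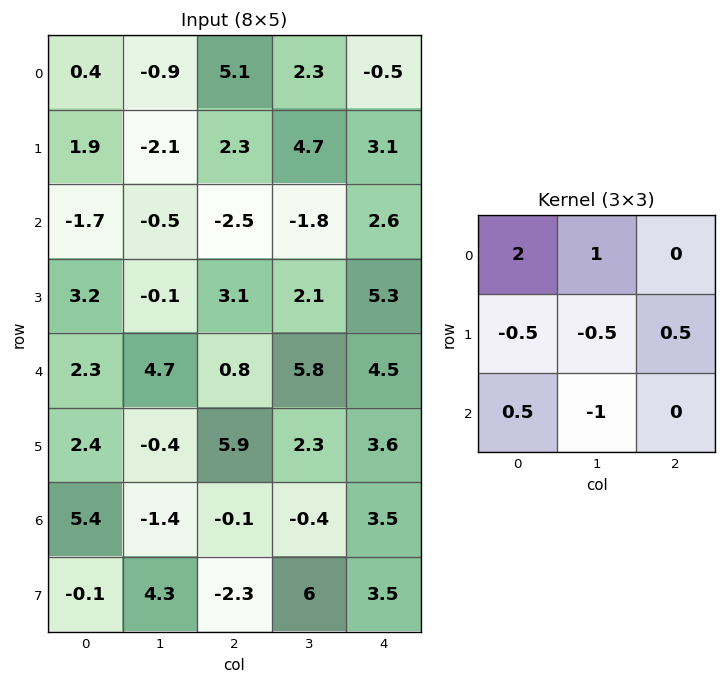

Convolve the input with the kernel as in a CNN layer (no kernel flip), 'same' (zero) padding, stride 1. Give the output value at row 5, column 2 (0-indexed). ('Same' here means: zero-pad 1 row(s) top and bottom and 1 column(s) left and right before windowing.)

8

The receptive field on the zero-padded input at this output position is [4.7 0.8 5.8 / -0.4 5.9 2.3 / -1.4 -0.1 -0.4]. Elementwise product with the kernel and sum: 4.7·2 + 0.8·1 + -0.4·-0.5 + 5.9·-0.5 + 2.3·0.5 + -1.4·0.5 + -0.1·-1.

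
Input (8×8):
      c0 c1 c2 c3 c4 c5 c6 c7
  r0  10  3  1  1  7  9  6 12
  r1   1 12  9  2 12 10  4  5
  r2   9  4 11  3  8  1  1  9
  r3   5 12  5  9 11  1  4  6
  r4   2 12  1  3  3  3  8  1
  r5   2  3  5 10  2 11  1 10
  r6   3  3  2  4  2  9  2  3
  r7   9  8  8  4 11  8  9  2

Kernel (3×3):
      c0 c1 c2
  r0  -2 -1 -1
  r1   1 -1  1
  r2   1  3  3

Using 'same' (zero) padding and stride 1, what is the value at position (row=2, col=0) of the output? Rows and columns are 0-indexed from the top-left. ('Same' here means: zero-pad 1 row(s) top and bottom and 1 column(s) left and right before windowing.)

The receptive field on the zero-padded input at this output position is [0 1 12 / 0 9 4 / 0 5 12]. Elementwise product with the kernel and sum: 0·-2 + 1·-1 + 12·-1 + 0·1 + 9·-1 + 4·1 + 0·1 + 5·3 + 12·3.

33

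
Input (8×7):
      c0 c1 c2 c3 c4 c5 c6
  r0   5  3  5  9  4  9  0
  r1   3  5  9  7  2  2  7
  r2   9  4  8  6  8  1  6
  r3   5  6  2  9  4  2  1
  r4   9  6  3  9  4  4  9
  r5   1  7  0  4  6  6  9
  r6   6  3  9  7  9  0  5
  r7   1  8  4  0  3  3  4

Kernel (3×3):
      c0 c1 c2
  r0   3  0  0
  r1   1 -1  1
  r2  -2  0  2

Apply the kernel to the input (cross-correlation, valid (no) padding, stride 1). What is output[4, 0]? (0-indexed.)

27

The receptive field on the input at this output position is [9 6 3 / 1 7 0 / 6 3 9]. Elementwise product with the kernel and sum: 9·3 + 1·1 + 7·-1 + 0·1 + 6·-2 + 9·2.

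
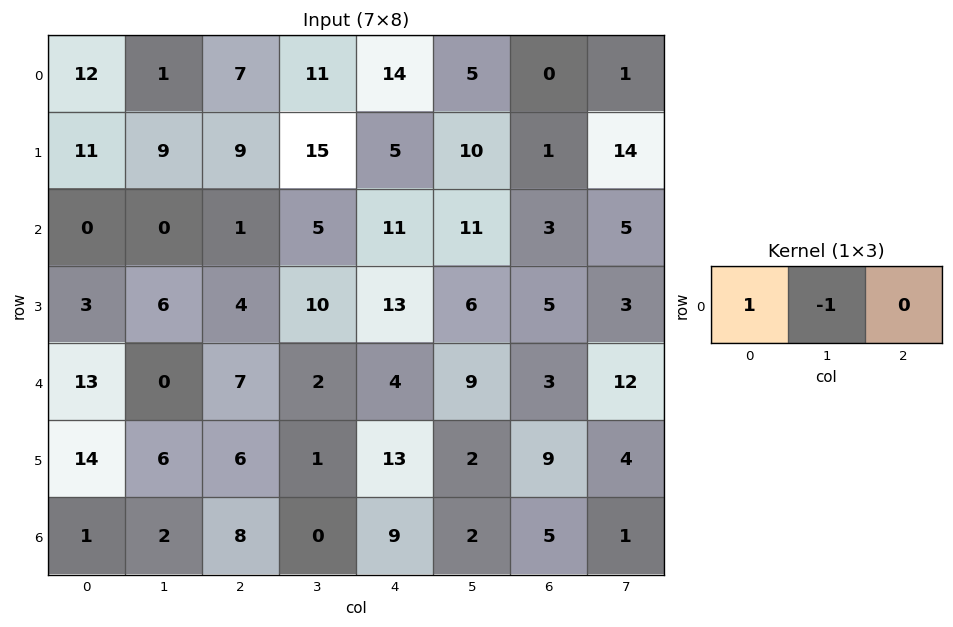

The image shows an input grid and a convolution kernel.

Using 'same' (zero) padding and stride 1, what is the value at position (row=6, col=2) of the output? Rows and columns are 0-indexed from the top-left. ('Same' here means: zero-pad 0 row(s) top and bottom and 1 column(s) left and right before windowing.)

-6

The receptive field on the zero-padded input at this output position is [2 8 0]. Elementwise product with the kernel and sum: 2·1 + 8·-1.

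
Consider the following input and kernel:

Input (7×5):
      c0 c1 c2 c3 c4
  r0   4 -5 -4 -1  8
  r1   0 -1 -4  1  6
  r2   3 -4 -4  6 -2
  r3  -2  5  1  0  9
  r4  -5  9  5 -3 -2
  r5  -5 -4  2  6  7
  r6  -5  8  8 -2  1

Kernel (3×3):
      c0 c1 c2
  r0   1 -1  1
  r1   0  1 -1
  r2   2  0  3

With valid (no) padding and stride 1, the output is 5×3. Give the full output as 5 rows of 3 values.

Output[0,0]: The receptive field on the input at this output position is [4 -5 -4 / 0 -1 -4 / 3 -4 -4]. Elementwise product with the kernel and sum: 4·1 + -5·-1 + -4·1 + -1·1 + -4·-1 + 3·2 + -4·3.
Output[0,1]: The receptive field on the input at this output position is [-5 -4 -1 / -1 -4 1 / -4 -4 6]. Elementwise product with the kernel and sum: -5·1 + -4·-1 + -1·1 + -4·1 + 1·-1 + -4·2 + 6·3.

2 3 -14
-4 4 38
12 16 -17
-6 22 34
-1 7 24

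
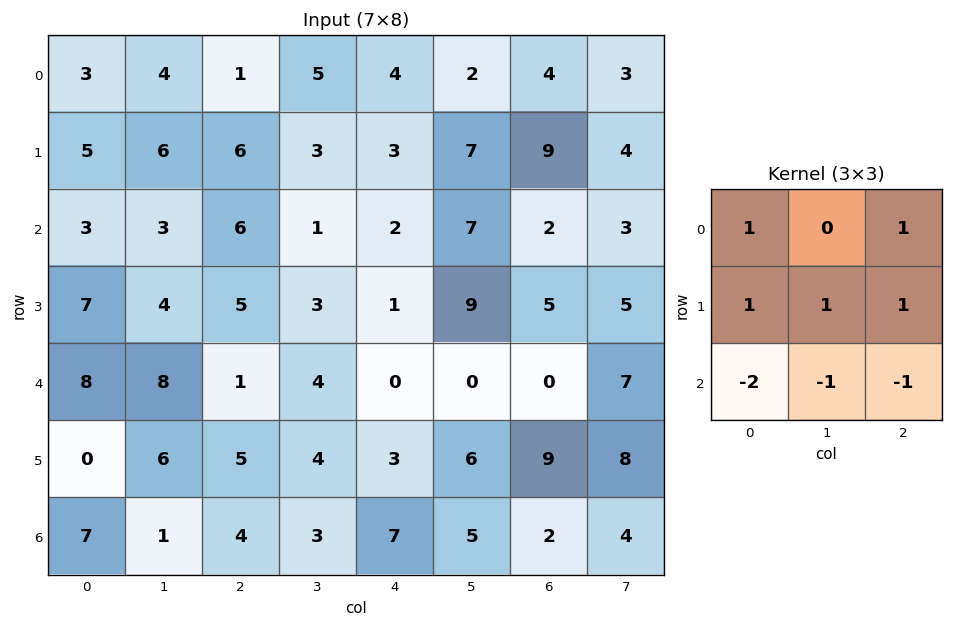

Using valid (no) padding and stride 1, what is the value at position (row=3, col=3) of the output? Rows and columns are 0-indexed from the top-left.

-1

The receptive field on the input at this output position is [3 1 9 / 4 0 0 / 4 3 6]. Elementwise product with the kernel and sum: 3·1 + 9·1 + 4·1 + 0·1 + 0·1 + 4·-2 + 3·-1 + 6·-1.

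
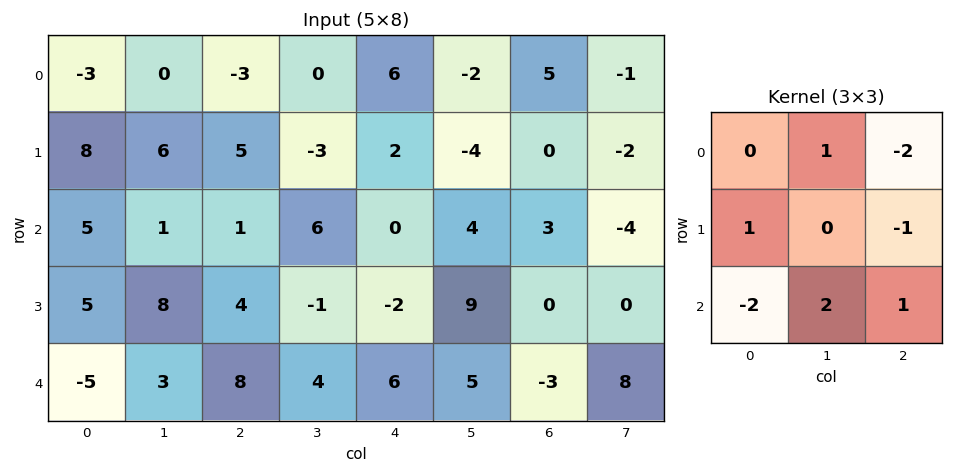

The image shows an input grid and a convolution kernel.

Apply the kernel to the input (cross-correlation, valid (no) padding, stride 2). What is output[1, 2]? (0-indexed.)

The receptive field on the input at this output position is [0 4 3 / -2 9 0 / 6 5 -3]. Elementwise product with the kernel and sum: 4·1 + 3·-2 + -2·1 + 0·-1 + 6·-2 + 5·2 + -3·1.

-9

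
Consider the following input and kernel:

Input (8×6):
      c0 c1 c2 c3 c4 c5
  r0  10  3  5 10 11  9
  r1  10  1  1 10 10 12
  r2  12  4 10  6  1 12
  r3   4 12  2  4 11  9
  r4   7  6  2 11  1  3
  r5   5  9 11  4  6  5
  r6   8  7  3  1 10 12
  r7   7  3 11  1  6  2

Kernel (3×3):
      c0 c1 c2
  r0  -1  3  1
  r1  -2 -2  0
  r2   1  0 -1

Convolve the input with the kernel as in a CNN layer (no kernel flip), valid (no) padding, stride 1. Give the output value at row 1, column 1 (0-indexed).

-8

The receptive field on the input at this output position is [1 1 10 / 4 10 6 / 12 2 4]. Elementwise product with the kernel and sum: 1·-1 + 1·3 + 10·1 + 4·-2 + 10·-2 + 12·1 + 4·-1.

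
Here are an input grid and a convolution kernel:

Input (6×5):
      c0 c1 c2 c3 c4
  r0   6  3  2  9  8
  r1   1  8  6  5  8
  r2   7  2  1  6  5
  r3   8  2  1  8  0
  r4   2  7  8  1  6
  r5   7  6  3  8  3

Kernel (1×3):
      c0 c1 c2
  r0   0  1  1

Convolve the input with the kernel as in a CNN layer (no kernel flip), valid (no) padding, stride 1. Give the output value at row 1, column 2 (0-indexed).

The receptive field on the input at this output position is [6 5 8]. Elementwise product with the kernel and sum: 5·1 + 8·1.

13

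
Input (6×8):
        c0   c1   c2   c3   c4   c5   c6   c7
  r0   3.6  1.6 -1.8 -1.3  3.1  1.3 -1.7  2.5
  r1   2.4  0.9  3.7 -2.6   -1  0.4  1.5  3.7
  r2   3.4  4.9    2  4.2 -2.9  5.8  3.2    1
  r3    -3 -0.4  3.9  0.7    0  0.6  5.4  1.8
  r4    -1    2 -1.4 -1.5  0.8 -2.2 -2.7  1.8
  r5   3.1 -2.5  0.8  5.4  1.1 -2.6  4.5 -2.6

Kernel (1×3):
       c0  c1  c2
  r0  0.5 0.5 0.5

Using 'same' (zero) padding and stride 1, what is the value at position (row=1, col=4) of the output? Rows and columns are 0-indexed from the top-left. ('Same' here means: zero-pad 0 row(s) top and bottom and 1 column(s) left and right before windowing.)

-1.6

The receptive field on the zero-padded input at this output position is [-2.6 -1 0.4]. Elementwise product with the kernel and sum: -2.6·0.5 + -1·0.5 + 0.4·0.5.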